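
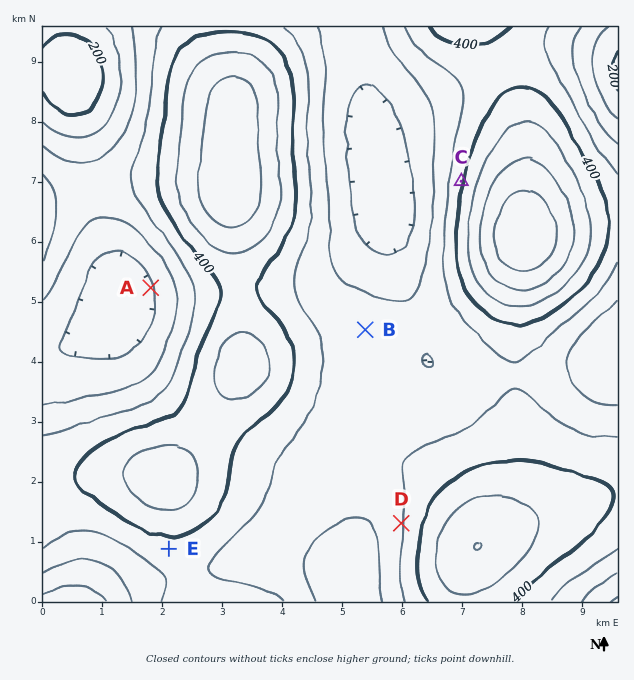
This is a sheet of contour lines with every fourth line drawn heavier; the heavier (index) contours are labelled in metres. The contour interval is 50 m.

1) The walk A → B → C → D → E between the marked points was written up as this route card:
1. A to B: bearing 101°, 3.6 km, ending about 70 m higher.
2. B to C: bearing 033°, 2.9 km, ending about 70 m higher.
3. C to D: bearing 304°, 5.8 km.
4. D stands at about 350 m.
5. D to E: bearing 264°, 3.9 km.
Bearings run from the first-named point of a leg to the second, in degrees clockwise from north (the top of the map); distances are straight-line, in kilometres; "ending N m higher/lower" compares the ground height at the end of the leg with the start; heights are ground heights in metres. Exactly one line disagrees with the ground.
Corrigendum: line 3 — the bearing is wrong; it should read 190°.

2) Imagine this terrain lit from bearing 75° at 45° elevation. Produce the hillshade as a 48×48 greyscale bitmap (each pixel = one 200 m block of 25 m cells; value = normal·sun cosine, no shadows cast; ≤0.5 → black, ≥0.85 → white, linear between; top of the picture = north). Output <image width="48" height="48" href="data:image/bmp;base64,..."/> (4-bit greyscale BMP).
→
<image width="48" height="48" href="data:image/bmp;base64,Qk32BAAAAAAAAHYAAAAoAAAAMAAAADAAAAABAAQAAAAAAIAEAAATCwAAEwsAABAAAAAAAAAAAAAAABEREQAiIiIAMzMzAERERABVVVUAZmZmAHd3dwCIiIgAmZmZAKqqqgC7u7sAzMzMAN3d3QDu7u4A////AJmHZVVmeJmaqru8y6mGVERWeJqqqru7qpmHZmZniJmqqqu7u6mGVERWeJqqqqqqqpmIdmZ3iZqqqqqruql2VDRFeJqqqqqqqpmYdmZ3iZqqqqqqqqmGVDRFeJqruqqqqqmYdmZniZqqqpqqqpmGVERFeJqruqqqqqmYdmZniZqqqpmaqpmHZURFeJqruqqqqqmYdmZniaqqqqmZqZmHZVVWeJqruqqqqqmIdmZniaq7qqmZmZmHdlVWeJqqqqqqqpmIdmZ3iau7uqqZmZmId2ZneJmqqqqqqpmHdmZ4mru7u6qZmZmIh3d3iJmqqqqqqpmHd3eImrvLu6qZmZmYiId4iJmaqqqqqZiId3eJqru7u6qZmZmZiIiIiJmZqqqqmZiIiIiJmru7uqqpmZmZmZmIiJmZqqqqqZmIiIiJmqqqqqqpmZmZmZmZiImZmqqqqZmIiIiImZmaqqqqqZmZmZmZiIiZqqqqqpmZmYiIiIiJmqqqqpmZmZmZiIiZqqu6qpmZmZiHd3d4mqu7uqmZmZmZiIiJqru6qpmZmZiHZmZ3mru7u6qZmpmZiIiJqru7qpmZmZh2VVVnmrvMu6qpmpmYiIiJq7u7qpmZmZh2VEVnmrzMy6qqqpmYh3iJqru7qpmZmZh2VERnmrzMy6qqqpmYd3eJqru7qpmaqZh2RERnmrzMy6qqqZmIdmd4mru6qqqqqZh2REVnmrzMu6qqqZmHZmZ4mqu6qqqqqph2VEVomrzMu6qqqZh2ZVVniau7qqqqqph1REVomrzLuqqqqZh2VEVniau7u7u7qphlREVomru7uqqqqYdlQzRXiau7u7u7qpdlREVomru7u6qqqYdUMzNWiavMzMy7qYdkQ0Vnmru7u7uqqYZTIiNWirzMzMy7qYZUMzRnmru7u7u6qXZCESNXmszd3cy7qXZUMzRnmrvMzMu6qHUyERNXm83d3cy6qHZDMzRnmrzMzMy6mGUyESNXm83d3cy6mHZDMzRnmrzd3cy6mGQxESNYq93u3cu6mHZEM0Vom83d3dy6mGQyESRorN3u3cuqmHZUREV4q83u7dy6l2QyIjRorN3t3buqmHZURFZ4q93u7dy6l2QyIjVoq93d3bupmHZVRFZ5rN7u7dy6h2VDM0Voq83d3bupiHZVRFZ5rN7u7dy5h2VENEV4q83d3cuph2ZVRFZ5rN7u7cuph2VURFV4q83e3cuph2VURFZ5rN7u7cuph2ZVVVZ4q83u7cupdlVERFZ4q93u7cuph2ZVVVZ4q83u7suodlRDRFZ4q93u7cuph2ZmZmZ4q83u7suoZUMzNFZ5q93u7cuod2ZmZmd4q83u7suXZDMzNFZ5q93u7cuYd2ZmZneJq83u7rqXVDMzRVeJq83u3cqYdmZmd3iJq83u7bqHVDM0RWeJq83u3cqYdmZmd4iZq83d3amGVDNEVniJq83d3LqXZVVmeImaq8zd3KmGVERFZ4iZq8zd3LqHZVVWeImqu7zMy5mHZVVWeImaq7zMy7mGVURWeJmqu7vMuw=="/>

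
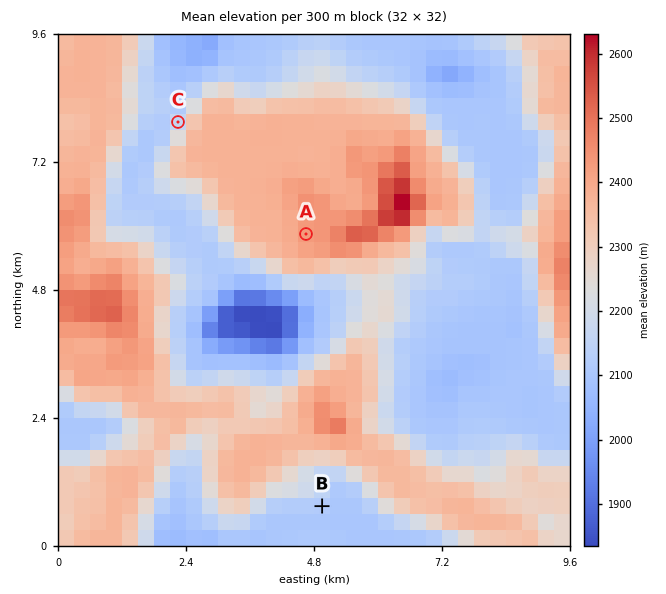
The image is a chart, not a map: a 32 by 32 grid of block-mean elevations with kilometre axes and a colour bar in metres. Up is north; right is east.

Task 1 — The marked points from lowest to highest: B C A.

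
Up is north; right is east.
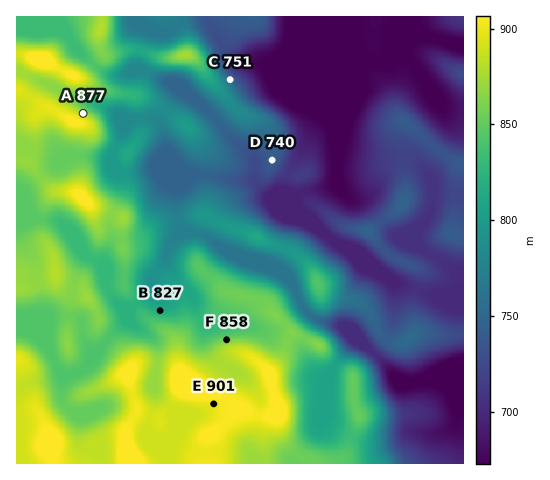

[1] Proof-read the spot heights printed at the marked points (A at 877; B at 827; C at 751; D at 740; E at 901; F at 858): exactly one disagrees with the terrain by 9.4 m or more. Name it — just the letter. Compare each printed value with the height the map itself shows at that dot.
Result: B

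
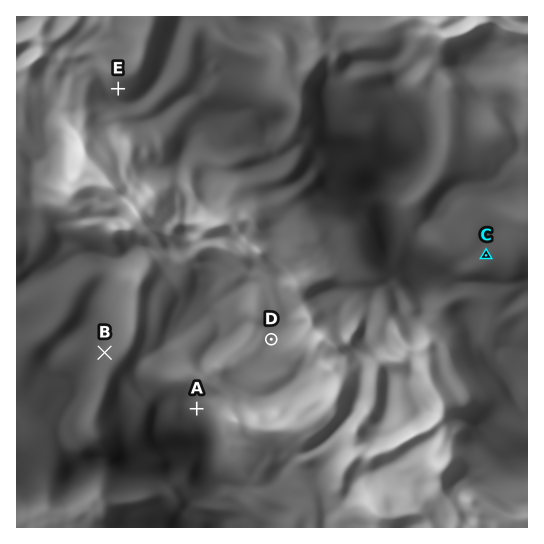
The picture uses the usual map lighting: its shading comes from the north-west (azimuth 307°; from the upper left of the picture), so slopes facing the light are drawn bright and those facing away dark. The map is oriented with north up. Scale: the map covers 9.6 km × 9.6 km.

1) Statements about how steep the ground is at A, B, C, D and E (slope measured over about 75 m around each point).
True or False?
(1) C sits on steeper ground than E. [False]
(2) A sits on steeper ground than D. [True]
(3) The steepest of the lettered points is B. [False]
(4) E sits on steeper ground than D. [True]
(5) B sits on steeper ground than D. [True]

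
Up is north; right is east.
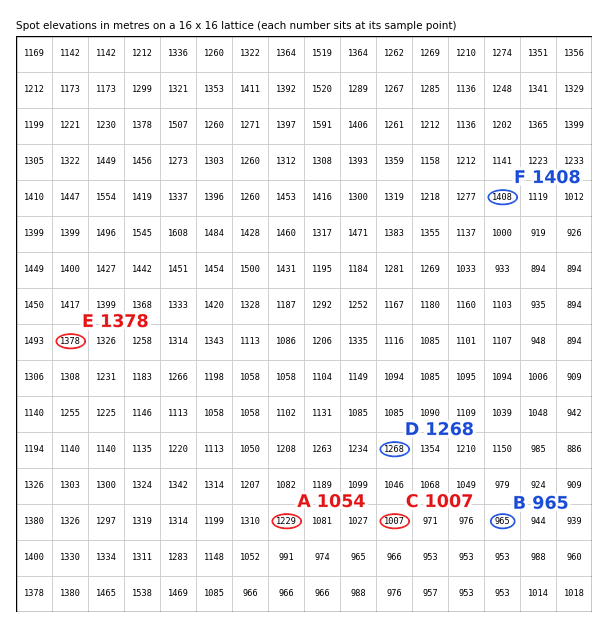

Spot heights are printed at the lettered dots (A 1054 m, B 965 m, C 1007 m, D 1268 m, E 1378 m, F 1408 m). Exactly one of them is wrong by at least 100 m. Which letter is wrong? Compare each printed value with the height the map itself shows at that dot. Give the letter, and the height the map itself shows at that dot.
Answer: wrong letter A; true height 1229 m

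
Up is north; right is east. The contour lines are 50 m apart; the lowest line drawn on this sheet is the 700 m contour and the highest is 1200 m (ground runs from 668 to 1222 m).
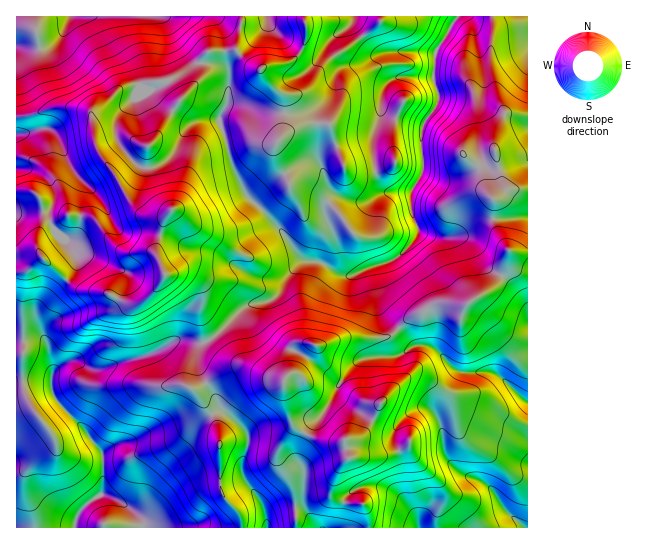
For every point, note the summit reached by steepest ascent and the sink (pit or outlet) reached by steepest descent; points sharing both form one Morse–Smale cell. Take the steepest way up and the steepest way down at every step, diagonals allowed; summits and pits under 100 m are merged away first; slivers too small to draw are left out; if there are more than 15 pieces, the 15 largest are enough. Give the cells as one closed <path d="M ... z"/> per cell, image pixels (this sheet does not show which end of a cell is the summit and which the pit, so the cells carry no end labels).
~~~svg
<path d="M527 16l-222 0 2 19-3 11-5 9-10 8-22 2-8 4-13-8-11-12-25 2-7 6-2 18-2 6-23 24-19 32-10 12 0 37 4 11 10 10 11 3-9 13-7 26 1 9 8 17 17 0 13 8 5 6 3 8-3 18 5 20 4 5 14-11 24-24 22-4 6-4 17-26 11-10 19 2 21 13 8 0 16-8 28-9 18-17 6-11 12 5 20 1 34-17 43-3z"/><path d="M513 251l-5 0-3 16-6 14-10 10-22 13-32 0-25 13-23 20-42 0-23 8-9 0-14 24-14 9-1 19 9 29 26 14 12 3 14-2 4 17-10 11-8 24 6 7 14 4 12 0 4 6 3 18 158-1 0-273z"/><path d="M71 215l-21 8-9 6-4 9 2 15-2-2-21 2 0 274 126 1 1-5-3-5-9-9-16-10-14-5 2-40-19-25-29-31-4-15 1-9 5-6 12-7 9 0 11 7 12 1 49-14 27-15 10 0 7 3 13-2-7-26 3-18-6-12-7-6-8-4-17 0-8-18-4-5-28 0-14-11-18-24z"/><path d="M303 16l-286 0-1 235 22 1-1-14 4-9 9-6 21-8 22 2 18 24 14 11 9 1 16-2 5 4 8-32 4-8-9 2-11-1-6-3-9-8-17-31-19-27-4-33 27-25 10-4 12 0 9-4 16-1 15 20 18-19 2-6 0-16 9-8 25-2 11 12 13 8 8-4 22-2 10-8 6-13 2-15z"/><path d="M187 340l-10 0-27 15-49 14-12-1-11-7-9 0-12 7-5 6 0 17 7 12 25 26 19 25-2 40 14 5 16 10 9 9 3 10 98 0 0-9-2-6-14-14-5-12 0-49-5-19-11-17-11-12 42-22 21 2-33-13-10-8-4-8-15 2z"/><path d="M527 217l-42 3-34 17-20-1-12-5-6 11-18 17-28 9-16 8-8 0-21-13-19-2-11 10-17 26-6 4-22 4-24 24-15 12 15 16 27 10 15 8 20 5 5-7 9-4 14-24 9 0 23-8 42 0 23-20 25-13 14-1 16 2 24-14 14-17 6-23 10 2 9 0z"/><path d="M247 368l-16 1-38 21 19 24 7 17 2 62 18 20 3 15 53 0 0-37-18-34 0-6 6-10 9-12 0-7-8-25 0-16z"/><path d="M166 80l-41 7-33 27 3 28 5 13 15 19 17 31 11 10 15 2 7-1 7-6-11-3-13-16-1-42 10-12 23-36z"/><path d="M293 424l-1 5-15 22 0 6 18 34 1 36 73 1-1-13-5-11-12 0-14-4-6-7 8-24 10-11-4-17-14 2-12-3-20-9z"/>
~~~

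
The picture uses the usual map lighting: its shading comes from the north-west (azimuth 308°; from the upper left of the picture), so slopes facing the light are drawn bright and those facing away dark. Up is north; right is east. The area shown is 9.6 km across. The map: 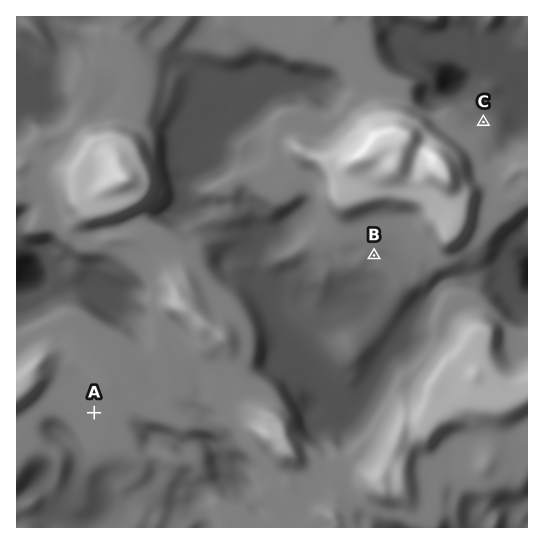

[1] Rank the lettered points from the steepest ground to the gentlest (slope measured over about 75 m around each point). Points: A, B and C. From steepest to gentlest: C B A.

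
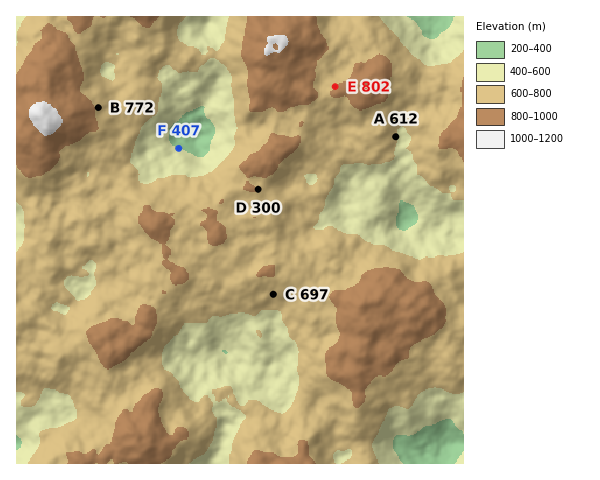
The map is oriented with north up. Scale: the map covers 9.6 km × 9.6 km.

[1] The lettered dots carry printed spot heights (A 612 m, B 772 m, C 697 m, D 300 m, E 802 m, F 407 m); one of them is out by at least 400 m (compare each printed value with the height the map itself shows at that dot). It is D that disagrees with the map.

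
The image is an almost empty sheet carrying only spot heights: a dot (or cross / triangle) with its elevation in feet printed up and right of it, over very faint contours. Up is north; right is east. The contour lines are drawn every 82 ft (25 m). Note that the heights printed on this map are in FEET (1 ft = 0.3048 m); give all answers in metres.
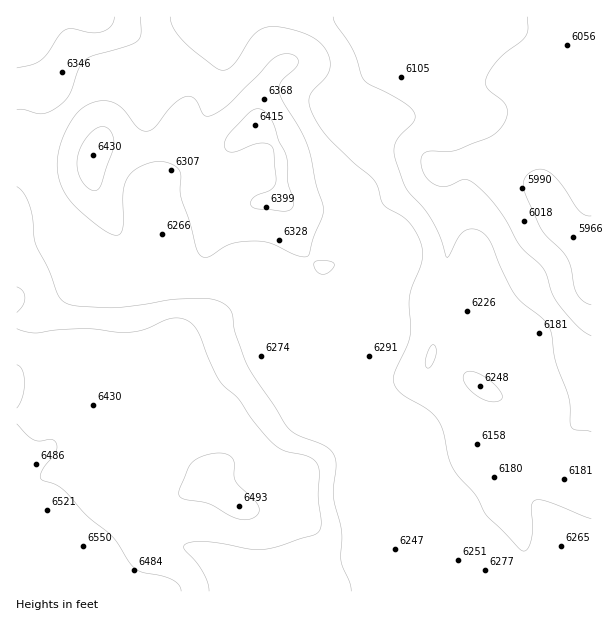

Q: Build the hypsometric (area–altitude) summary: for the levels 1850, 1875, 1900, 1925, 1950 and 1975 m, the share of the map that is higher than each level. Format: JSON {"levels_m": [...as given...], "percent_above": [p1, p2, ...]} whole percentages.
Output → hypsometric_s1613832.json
{"levels_m": [1850, 1875, 1900, 1925, 1950, 1975], "percent_above": [92, 83, 69, 37, 21, 5]}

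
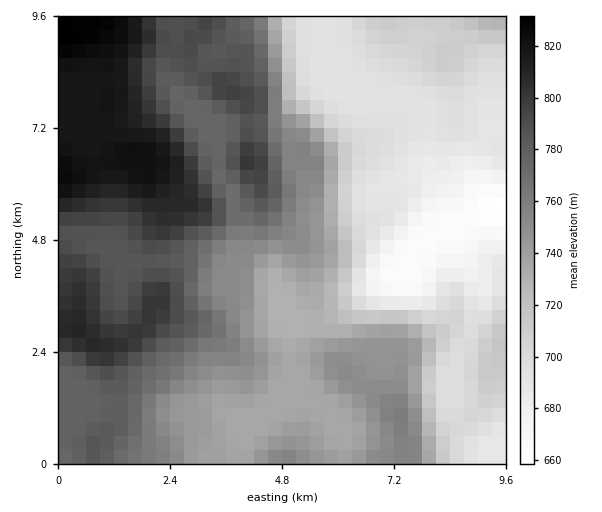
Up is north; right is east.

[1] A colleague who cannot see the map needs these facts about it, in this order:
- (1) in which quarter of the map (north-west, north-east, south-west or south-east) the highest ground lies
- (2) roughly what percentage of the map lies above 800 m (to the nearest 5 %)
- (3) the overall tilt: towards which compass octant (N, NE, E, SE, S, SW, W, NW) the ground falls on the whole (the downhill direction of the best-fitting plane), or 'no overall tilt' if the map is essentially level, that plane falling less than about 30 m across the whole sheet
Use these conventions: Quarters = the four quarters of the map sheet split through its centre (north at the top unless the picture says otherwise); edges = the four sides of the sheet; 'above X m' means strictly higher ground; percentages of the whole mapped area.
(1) The highest point lies in the north-west quarter of the map.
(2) About 15 % of the map lies above 800 m.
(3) On the whole the ground falls towards the east.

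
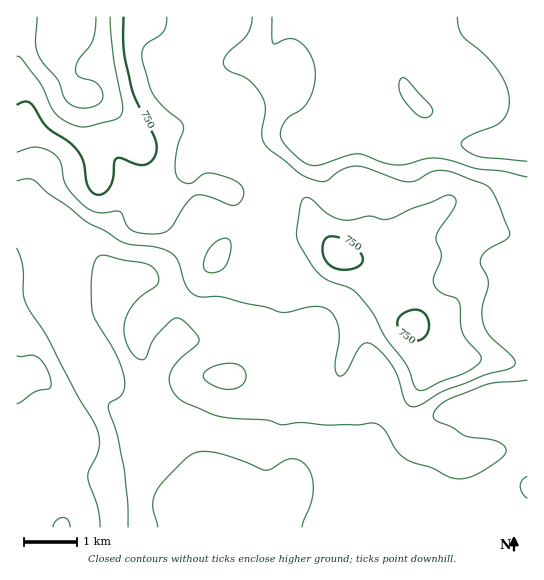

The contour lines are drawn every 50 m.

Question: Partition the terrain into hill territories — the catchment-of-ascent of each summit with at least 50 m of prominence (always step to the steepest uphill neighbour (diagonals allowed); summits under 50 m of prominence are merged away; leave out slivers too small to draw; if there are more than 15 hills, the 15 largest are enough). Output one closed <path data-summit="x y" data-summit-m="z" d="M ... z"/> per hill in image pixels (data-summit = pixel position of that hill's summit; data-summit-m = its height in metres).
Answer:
<path data-summit="63 17" data-summit-m="892" d="M366 16l-350 1 0 182 15 4 17 16 7 11 0 20-4 11 1 16 12 18 20 19-9 21 0 8 5 16 13 27 22 22 60 27 13 2-37 42-7 11-1 23 3 15 382-1-1-132-36 2-18 8-22 4-22 11-32 3-8 2-8 6-4 8 2 19 28 22 28 12-10-1-18-7-94-40-11-1-27 4-7-6 9-18 4-14 12-19 3-11-3-6-6-6-26-22-24-11 17 1 5-3 10-11 11-24 9-14-8-18-9-15 3-16-2-41-22-34-15-10 7 0 34-13 16 0 13 5 5-2 17-29z"/><path data-summit="338 255" data-summit-m="769" d="M375 16l-8 0-2 2-37 92-8 16-11 15-16-5-16 0-26 11-14 3 14 9 22 34 2 41-3 16 9 15 8 18-9 14-13 28-13 10-13 0 20 10 26 22 6 6 3 6-3 11-6 8-10 25-9 15 3 6 4 3 27-4 11 1 94 40 18 7 10 1-28-12-26-20-4-10 0-11 8-11 12-5 32-3 22-11 22-4 24-9 31-2 0-252-38 5-29-4-47 0-26-29-9-17z"/><path data-summit="17 381" data-summit-m="721" d="M26 200l-10 1 0 326 129 1 0-9-2-6 1-23 7-11 37-42-13-2-56-24-9-7-17-18-9-17-9-26 1-13 8-16-20-19-13-22 0-12 4-11 0-20-7-11-17-16z"/>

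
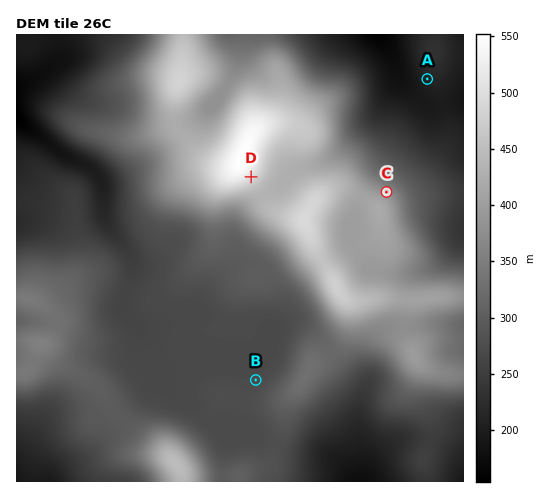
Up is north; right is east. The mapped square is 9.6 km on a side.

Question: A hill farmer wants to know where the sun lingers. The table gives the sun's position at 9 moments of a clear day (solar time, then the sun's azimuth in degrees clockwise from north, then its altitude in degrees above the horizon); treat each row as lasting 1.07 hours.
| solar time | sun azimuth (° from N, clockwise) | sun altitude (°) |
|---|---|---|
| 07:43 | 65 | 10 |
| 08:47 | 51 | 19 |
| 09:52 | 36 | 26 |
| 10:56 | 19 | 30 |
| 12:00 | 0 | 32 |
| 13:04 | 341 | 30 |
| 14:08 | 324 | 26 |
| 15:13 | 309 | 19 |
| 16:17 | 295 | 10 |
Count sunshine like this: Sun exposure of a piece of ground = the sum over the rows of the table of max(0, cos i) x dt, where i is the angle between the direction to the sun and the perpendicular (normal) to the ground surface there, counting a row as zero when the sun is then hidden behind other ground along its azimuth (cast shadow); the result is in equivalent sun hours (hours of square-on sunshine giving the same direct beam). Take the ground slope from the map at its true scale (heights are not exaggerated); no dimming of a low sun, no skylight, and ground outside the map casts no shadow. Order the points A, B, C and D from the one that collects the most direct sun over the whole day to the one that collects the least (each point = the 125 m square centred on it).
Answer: C > B > A > D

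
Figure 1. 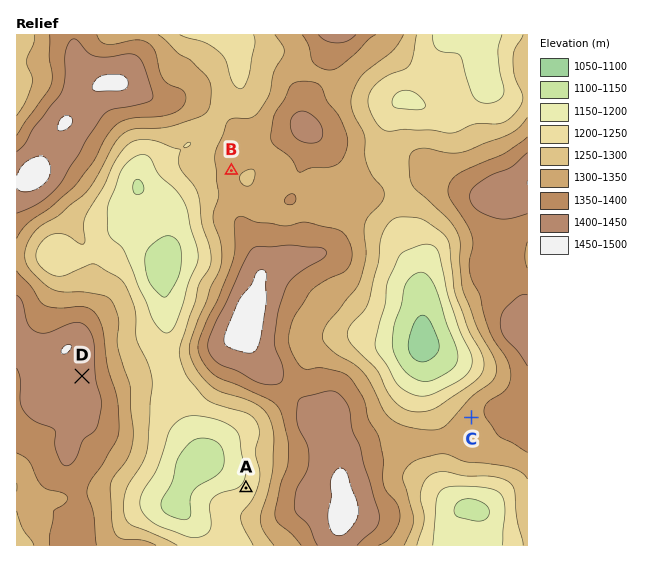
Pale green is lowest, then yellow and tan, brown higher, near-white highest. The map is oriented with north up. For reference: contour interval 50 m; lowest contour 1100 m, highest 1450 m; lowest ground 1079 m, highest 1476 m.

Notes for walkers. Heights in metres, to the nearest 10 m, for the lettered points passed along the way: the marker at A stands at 1220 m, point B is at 1310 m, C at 1330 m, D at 1420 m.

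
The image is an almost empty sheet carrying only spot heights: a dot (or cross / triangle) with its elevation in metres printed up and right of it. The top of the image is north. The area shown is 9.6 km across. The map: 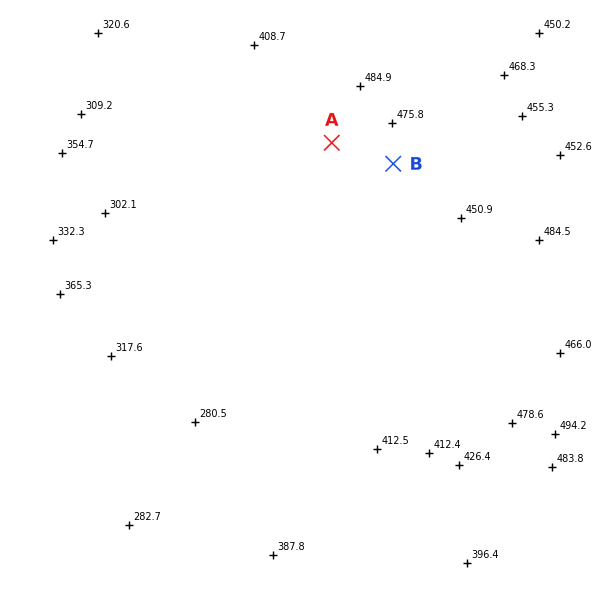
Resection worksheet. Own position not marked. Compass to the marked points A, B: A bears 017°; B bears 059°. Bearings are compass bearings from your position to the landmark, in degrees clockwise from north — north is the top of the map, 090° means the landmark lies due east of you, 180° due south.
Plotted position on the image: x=310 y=214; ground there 390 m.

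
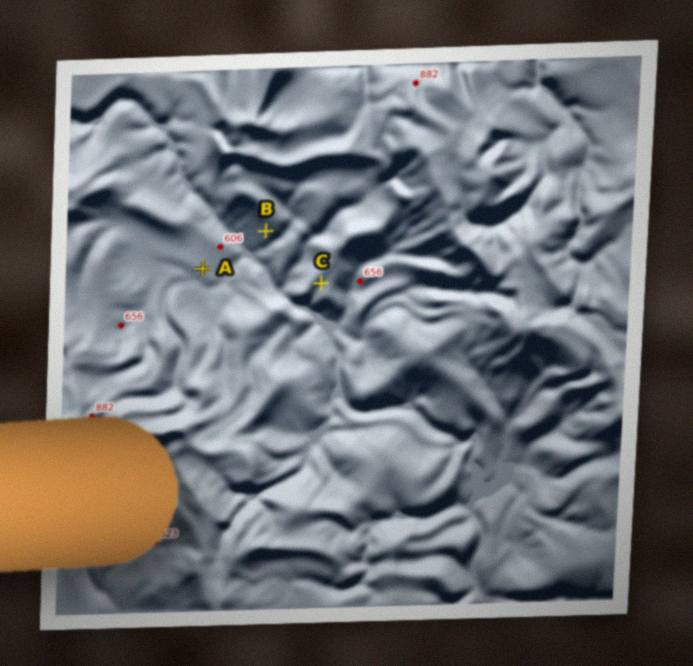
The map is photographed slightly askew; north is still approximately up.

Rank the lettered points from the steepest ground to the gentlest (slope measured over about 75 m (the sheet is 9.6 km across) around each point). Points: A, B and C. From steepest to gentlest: B C A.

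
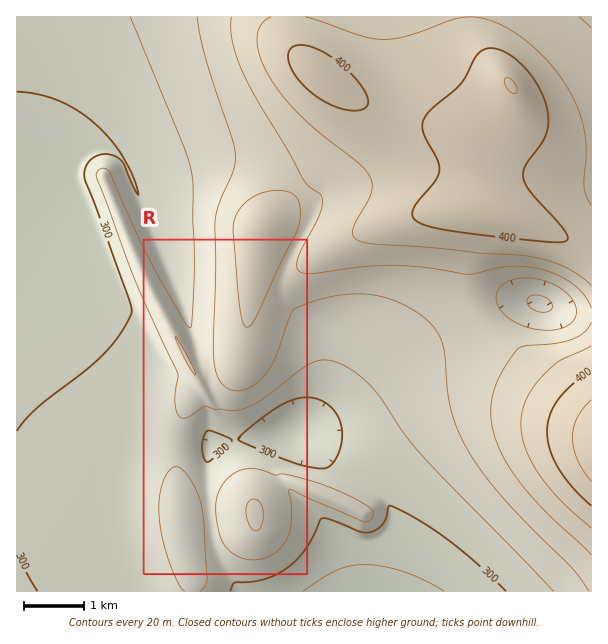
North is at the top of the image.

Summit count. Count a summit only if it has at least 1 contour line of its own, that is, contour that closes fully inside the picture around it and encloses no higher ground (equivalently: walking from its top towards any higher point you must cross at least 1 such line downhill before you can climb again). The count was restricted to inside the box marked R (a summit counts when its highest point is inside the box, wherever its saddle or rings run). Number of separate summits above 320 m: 1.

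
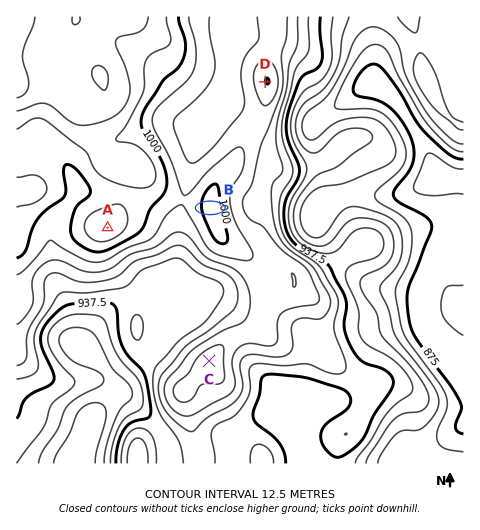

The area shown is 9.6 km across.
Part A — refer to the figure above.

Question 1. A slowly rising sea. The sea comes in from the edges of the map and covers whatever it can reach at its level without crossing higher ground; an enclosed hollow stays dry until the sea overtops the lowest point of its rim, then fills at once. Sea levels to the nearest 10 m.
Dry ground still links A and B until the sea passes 990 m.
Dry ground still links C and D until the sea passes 980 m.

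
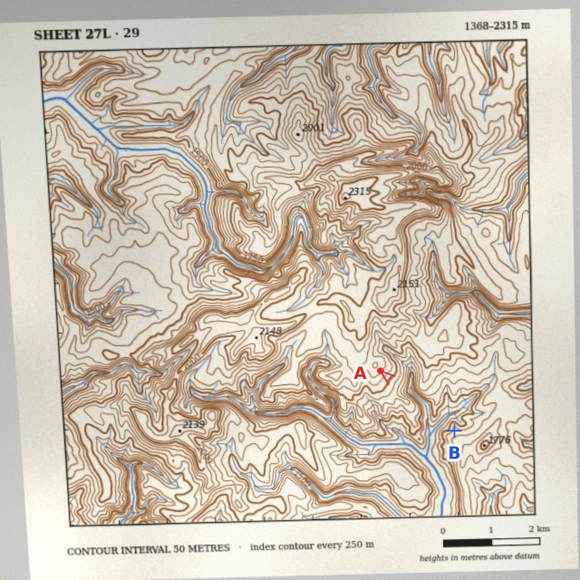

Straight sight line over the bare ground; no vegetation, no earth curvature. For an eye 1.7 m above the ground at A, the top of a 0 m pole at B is in view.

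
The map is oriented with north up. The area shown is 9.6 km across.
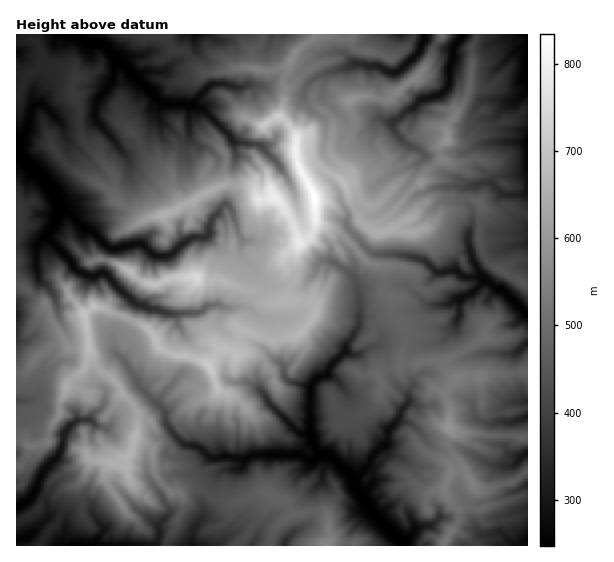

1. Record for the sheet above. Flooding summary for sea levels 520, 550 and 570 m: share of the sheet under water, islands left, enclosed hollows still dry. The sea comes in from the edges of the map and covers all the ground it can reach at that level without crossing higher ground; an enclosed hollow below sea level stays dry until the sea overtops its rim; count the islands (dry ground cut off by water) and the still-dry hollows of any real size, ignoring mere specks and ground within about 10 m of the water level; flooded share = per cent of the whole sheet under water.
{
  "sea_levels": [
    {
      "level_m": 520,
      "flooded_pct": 72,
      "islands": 2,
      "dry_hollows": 0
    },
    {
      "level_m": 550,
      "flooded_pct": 78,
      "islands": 4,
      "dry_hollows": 0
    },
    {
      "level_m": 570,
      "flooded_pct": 82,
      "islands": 1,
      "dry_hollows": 0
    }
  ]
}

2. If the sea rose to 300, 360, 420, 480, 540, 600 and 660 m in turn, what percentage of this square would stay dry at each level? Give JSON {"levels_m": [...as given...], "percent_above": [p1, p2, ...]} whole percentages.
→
{"levels_m": [300, 360, 420, 480, 540, 600, 660], "percent_above": [90, 78, 61, 39, 24, 14, 4]}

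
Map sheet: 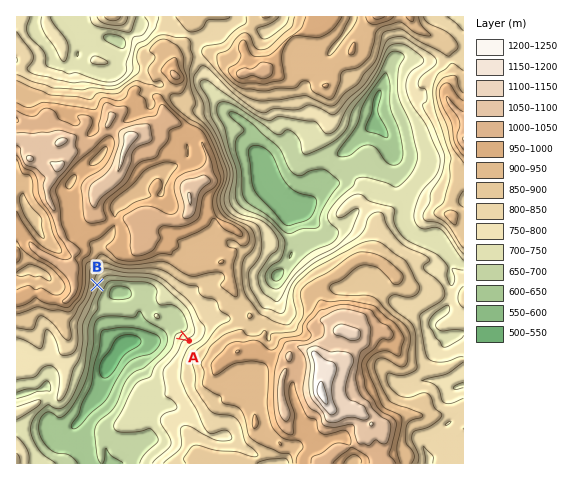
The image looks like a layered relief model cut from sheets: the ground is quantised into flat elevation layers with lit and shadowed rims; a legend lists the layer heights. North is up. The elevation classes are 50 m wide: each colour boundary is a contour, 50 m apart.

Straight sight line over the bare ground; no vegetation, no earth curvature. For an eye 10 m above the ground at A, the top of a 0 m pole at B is visible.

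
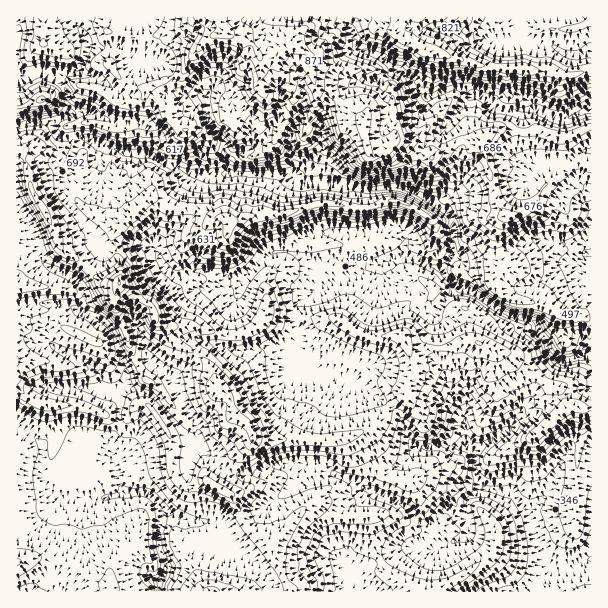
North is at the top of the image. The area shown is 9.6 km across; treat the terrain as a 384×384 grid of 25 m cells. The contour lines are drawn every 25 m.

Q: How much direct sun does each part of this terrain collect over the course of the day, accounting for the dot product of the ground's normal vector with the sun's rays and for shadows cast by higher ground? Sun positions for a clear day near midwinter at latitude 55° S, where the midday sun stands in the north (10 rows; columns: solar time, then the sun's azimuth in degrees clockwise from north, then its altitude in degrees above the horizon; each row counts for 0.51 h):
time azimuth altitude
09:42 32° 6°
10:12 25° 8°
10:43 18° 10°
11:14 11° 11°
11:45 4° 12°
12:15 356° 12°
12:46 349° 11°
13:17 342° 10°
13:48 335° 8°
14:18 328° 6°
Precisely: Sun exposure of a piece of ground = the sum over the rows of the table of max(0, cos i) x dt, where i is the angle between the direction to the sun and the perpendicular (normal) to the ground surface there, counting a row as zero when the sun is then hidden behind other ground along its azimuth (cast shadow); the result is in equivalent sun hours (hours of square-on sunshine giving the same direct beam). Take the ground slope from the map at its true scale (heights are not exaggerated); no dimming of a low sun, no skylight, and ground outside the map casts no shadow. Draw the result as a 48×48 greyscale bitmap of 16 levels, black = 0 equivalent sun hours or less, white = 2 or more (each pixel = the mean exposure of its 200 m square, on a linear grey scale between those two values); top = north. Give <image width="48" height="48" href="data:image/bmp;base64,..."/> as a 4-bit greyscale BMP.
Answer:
<image width="48" height="48" href="data:image/bmp;base64,Qk32BAAAAAAAAHYAAAAoAAAAMAAAADAAAAABAAQAAAAAAIAEAAATCwAAEwsAABAAAAAAAAAAAAAAABEREQAiIiIAMzMzAERERABVVVUAZmZmAHd3dwCIiIgAmZmZAKqqqgC7u7sAzMzMAN3d3QDu7u4A////ACNVVWZnl3mby5mGaHZndlV5qDABI0Z4iSNWVnd2YWmby6l1aKl2ZmirvLYQE1Z3iGVWeHd2RjR4h3dEZ4dmZniYeJqDNWZVVrqId3h2aDZ3Z2Q2ZURFVWdmZ5mnVmZTI4h3d3d3dldmZlN3VEMiIzNFZVmHd3ZTI2d3d3d3dIl2UyapdDERERElZ4dWmHZVVWd3d4iHdmQiECeJl0RWd2dxFmVbuXVmZWZ3iImrtxERABJGiYZni8cSICX9p0V2ZWZlVERTMSJBOaZEZ6lnhBE0M1VmMiI1ZWZmZmZlVDZ42od2ZmaVETZ2ZDQwABEkVWZmZmdWZlZqlRACM0MRI1aqh2UxAAASRWZmZmVWZWZnVDAAAAACIzVpq8p5QAAANHZVVVVVVEZlIjMzM0VEMzVAAjIGyTAAAVMRIhEzMmdEMBaqmaq6hkMREjIgF+kQABAAAANCFINSNWuqmIiJmXMCRDNBAVqiAAFGZ6p3STcyFZqpmId3iIMVhREyEDR5eTqpiHZYUWVERamYiIh3d1RlMxASMiRFrDEAABIzN3VXi7mHd3d3ZXh1QxEjRDSbmDERIyARdjJHvah2ZmZVZndmZDEkNFjv/XeJgwERIREoy6hmZmZmVERWVDMjRHuRJoiEIjIBEBSachE1ZmVTEAFHiGRIvMcBEGVUVnMDABMhR3MBRlQxSrmZvLzdy2AAAGZHiDAAAnq7u7pTVVVJ28/9qIiIYQAAElRFMgAACLvLmJmHeLzsiIiHWGaVAAFJmAAAAiQQj8mId2aJdmiJmIh3Zc5QJniZhmZWYSZY7qhUITWIVEV4d3d2aUADZWiHdodzAI78yXMyABJlRERFZmZnphNGVEVnd3YwFZrthzEAAAABIjMzMzNDEGVGd2ZVWVQyeHaZZDMAAAAAAAEAAAAAABEiElZmVFM1h2UxETYgMyAAAAAAAAAAASERAAEhJFIoh1VRAAJ1JTAAAAAAAAAAAxERAAABAkFblWiXIBE3u8lncgAAAAADuBV4eUMzRCPKd4h5c3ve3d7//8mIUQJVABVlrMZFUjind3d4iImHnLllVndBAAAAABNFh4c1VEl2d3iImFEBIhAAEAAAAAAAAAEkZmiDMll3doipqCAAAAAAAAAAAAAAAAAodlZnQ0Q0V1UhAAAAAAMgAAAAFDEVliITREMhR6d3QwAAABAAEAA0AAAAN4ZEnIZzIyIRACAhEAIQAANUMCISERAjVni8VqmaVnbP1QABZlIAATimJVIAEBA2dniItFeJhDQgO3IBAAAiEWd0NlEBEBBImZiFMgEQAAAAAf7XEBV2VWUgIyIkAyNavslgAAAAAAAAAK/4jaU3qFEAAARBJDZliasQAAAAAAAAACAAFCJ3eJYAABIyQkRmZUAAAAASVWhs2UEBJKqXZlVAAAJVMlWd1xAAEmv///7rnXZHhmVTNEakABSHVapUIAAWu7rJd4d0Mmd3hURXd1NIZGZ4mEimISWKqphFVmQzM0eHdGdmZ3cyR4iKzthUN3ZCERJFdmiZhg=="/>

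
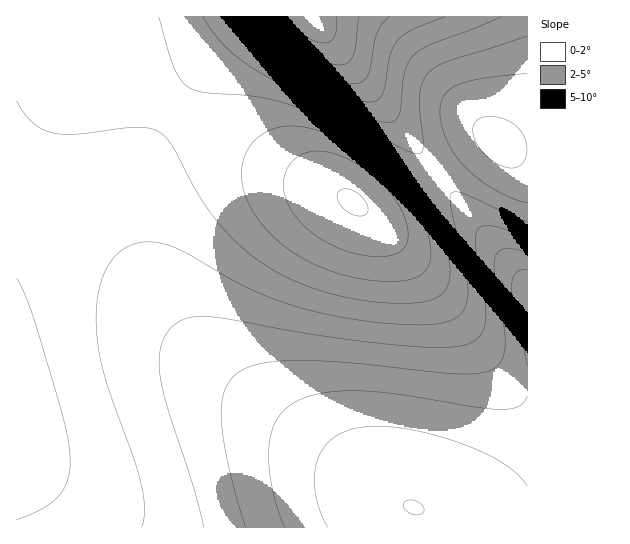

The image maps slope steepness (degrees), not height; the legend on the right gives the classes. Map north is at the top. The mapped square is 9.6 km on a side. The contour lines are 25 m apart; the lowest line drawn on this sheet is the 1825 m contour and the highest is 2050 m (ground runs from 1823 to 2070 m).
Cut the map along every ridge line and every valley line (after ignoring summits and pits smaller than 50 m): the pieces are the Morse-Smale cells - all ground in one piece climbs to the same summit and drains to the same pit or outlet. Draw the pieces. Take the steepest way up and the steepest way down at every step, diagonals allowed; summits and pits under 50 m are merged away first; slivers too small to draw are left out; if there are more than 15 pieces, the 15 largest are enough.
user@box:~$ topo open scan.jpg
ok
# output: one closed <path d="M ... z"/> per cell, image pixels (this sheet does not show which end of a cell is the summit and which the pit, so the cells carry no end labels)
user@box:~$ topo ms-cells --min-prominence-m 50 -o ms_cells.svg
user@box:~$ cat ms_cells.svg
<path d="M83 29l-35 101-32 81 0 316 511 1 1-242-48-57-43-56-43 31-15 7-13 0-21-15-22-11-40-16-37-18-71-42-54-40-25-23z"/><path d="M310 16l-293 0-1 194 19-44 48-137 14 18 38 34 40 28 47 28 61 32 62 27 21 15 13 0 15-7 37-27 5-6-104-130z"/><path d="M527 16l-216 1 49 58 72 92 6 5 21-17 24-15 10-1 20 10 15 0z"/><path d="M493 139l-18 5-26 19-12 11 90 111 1-135-21-2z"/>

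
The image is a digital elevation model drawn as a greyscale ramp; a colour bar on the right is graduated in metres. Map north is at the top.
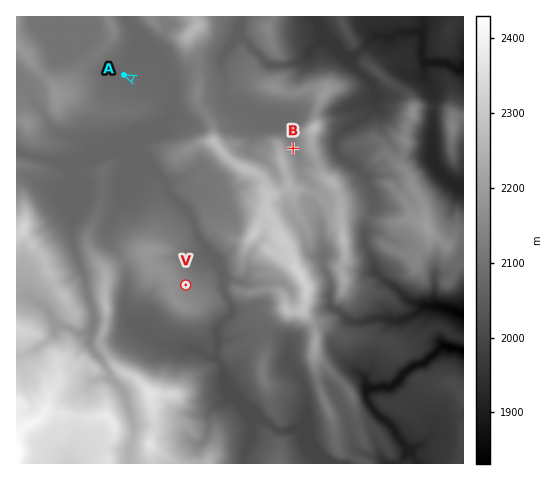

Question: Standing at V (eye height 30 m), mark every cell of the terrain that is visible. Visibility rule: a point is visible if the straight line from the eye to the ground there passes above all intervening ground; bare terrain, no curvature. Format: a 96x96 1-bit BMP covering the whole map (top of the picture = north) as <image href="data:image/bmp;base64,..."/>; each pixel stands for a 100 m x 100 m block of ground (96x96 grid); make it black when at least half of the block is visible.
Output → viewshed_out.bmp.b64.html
<image width="96" height="96" href="data:image/bmp;base64,Qk2+BAAAAAAAAD4AAAAoAAAAYAAAAGAAAAABAAEAAAAAAIAEAAATCwAAEwsAAAIAAAAAAAAA////AAAAAAAAAAAAA8AfgAAAAAAAAAAAAeAfwAAAAAAAAAAAAfgfwAAAAAAAAAAAAPAPwAgAAAAAAAAAAPgPwAgAAAAAAAAAAHgPwAgAAAAAAAAAAXwPABAAAAAAAAAAAXgOABAAAAAAAAAAAbgEABAAAAAAAAAAAAAAADAAAAAAGAAAAAAEACAAAAAD+AAAAAAHAGAAAAAD+AAAAAAOAGAAAAAB2AAAAAAcAEAAAAABwAAAAAAcAMAAAAAB4AAP/gA4AMAAAAAAcAAf/gA4AIAAAAAAcAA//gA4AYAAAAAAeAB//AB4AYAAAAAAYAH/AAB4AwAAAAAAZEPwAAB4AwAAAAAAf8/AAAB4BwAAAAAAfw8AAAB8BwAAAAAA/xwAAAD8DwAAAAAA/DgAAAD8DwAAAAAB+DAAAAD+DwAAAAAAEDAAAAD+BwAAAAAAADAAAAD+BwAAAAAAABAAAAD+AQAAAAAAABAAAAH/gAAAAAAAABgAAAH/wAAAAAAAABgAAAD/wAAAAAAAABgAAAD/wAAAAAAAABgADgD/xAAAAAAAABgAPwHDxAAAAAAAABgAP+PBxAAAAAAAABgAf+fjjAAAAAAAABgAf8f/jgAAAAAAABgAf8f//AAAAAAAABwA/+f//AAAAAAAABwH/++/+AAAAAAAABwP/8+f8AAAAAAAABgH//+f8AAAAAACADAOP/+/8AAAAAACAAAf//+/AAAAAAAGAAAP//+eAAAAAAAeAAAAf//cAAAAAAAeAAAAP//4AAAAAAD+AAAAPf/nAAAAAAB8AAAAP/ziAAAAAAA4AAAAe/DgAAAAAAA4AAAAc+TwAAAAAAA4AAAAw8jwAAAAAAAwAAAA54v4AAAAAAAwAAAAB4/8AAAAAAAgAAABDz/8AAAAAAAAAAABH//8AAAAAAAAAAADP//8AAAAAAAAAAAD//+4AAAAAAAAAAAH5/+4AAAAAAAAAAAHz//4AAAAAAAAAAAD6//4AAAAAAAAAAAP///gAAAAAAAAAAAP/n+AAAAAAAAAAAAf//4AAAAAAAAAAAA///wAAAAAAAAAAAA+H/gAAAAAAAAAAAB8B/AAAAAAAAAAAABgA+AAAAAAAAAAAADgAAAAAAAAAAAAAAHgAAAAAAAAAAAAAAPwAAAAAAAAAAAAAAfwAAAAAAAAAAAAAA/4AAAAAAAAAAAAAB/4AAAAAAAAAAAAAD/8AAAAAAAAAAAAAGAcAAAAAAAAAAAAAIAEAAAAAAAAAAAAf8AAAAAAAAAAAAAAf8AAAAAAAAAAAAAAD8AIAAAAAAAAAAAAA8AIAAAAAAAAAAAAAcAYAAAAAAAAAAAAB+A4AAAAAAAAAAAAA/B4AAAAAAAAAAAAAfx4AAAAAAAAAAAAAf/4AAAAAAAAAAAAAP/wAAAAAAAAAAAAAD/wGAAAAAAAAAAAAB/wPAAAAAAAAAAAAB/wPwAAAAAAAAAAAA/w74AAAAAAAAAAAA//B4AAAAAAAAAAAA//A4AAAAAAAAAAABD8AAAAAAAAAACAAAH8AAAAAAAAAAA="/>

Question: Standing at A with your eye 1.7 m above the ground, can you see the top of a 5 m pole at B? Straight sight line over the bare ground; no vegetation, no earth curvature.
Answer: no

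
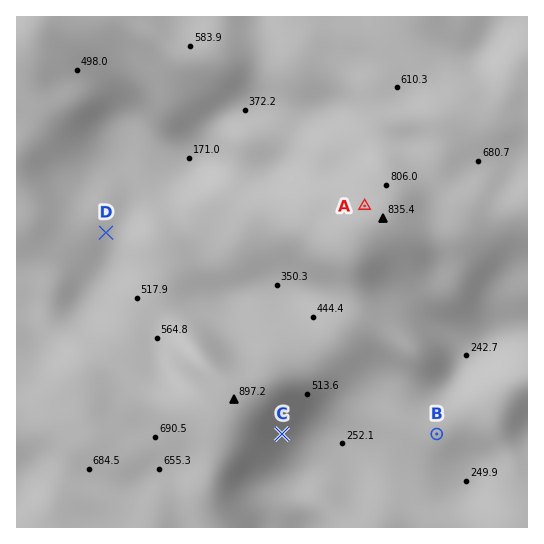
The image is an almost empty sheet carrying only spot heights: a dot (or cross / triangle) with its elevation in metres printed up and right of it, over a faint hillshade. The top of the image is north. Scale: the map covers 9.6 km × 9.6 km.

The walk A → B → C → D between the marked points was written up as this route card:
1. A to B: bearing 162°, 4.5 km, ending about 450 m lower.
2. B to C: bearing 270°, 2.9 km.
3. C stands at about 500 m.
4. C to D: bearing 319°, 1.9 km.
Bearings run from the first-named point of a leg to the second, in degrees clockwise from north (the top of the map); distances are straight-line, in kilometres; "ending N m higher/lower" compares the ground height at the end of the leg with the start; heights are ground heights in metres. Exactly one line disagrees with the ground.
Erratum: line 4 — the distance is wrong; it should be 5.0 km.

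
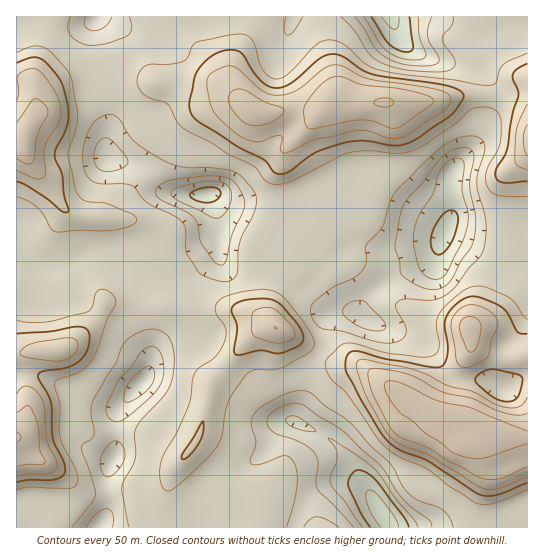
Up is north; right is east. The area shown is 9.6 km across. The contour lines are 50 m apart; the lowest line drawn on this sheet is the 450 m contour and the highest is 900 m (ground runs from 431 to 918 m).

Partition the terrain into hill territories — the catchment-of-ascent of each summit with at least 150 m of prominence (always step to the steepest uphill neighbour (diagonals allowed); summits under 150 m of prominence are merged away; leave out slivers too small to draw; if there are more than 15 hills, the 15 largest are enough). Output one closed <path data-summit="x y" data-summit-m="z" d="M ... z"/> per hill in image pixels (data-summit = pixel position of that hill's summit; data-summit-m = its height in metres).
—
<path data-summit="385 102" data-summit-m="903" d="M390 16l-292 0-5 7-2 14 0 24 2 28 14 30 0 38 38 12 22 23 14 3 28 0 3 3 7 21 0 31 4 9 8 2 26-1 6-3 7-6 7-2 17 7 11 8 11 14 1 11 2-10 12-16 12-11 8-4 38 3 21-6 28-2 6-6 3-7-6-7-63-43-15-7 10-1 12 5 24 22 38 28 4-8 0-44 29-38 16-35 1-12-8-13-14-12-30-2-34-14-11-11z"/><path data-summit="487 435" data-summit-m="918" d="M458 223l-7 0-7 14-10 7-24 1-21 6-38-3-8 4-19 19-7 12 2 8 14 17 4 3 8 0-10 2-6 6-2 22-16 26-6 27-9 28-10-1-9 9-9 19-25 22-7 27-6 7-13 9-2 7 0 7 313-1 0-298-6-4-49 2z"/><path data-summit="275 327" data-summit-m="850" d="M277 249l-7 2-9 8-16 2-19-1-5-3-2-6-2 7-18 19-2 41-5 16-6 5-21 6-10 9-8 23-23 25-7 11-2 17 0 27-7 14 0 39-9 18 115 0 3-14 13-9 6-7 7-27 25-22 9-19 9-9 10 1 9-28 6-27 16-26 2-22 4-4 7-2-7-4-13-14-4-6 0-11-5-8-17-14z"/><path data-summit="17 437" data-summit-m="903" d="M17 231l-1 296 82 1 10-18 0-39 7-14 1-40 8-15 23-25 4-14-2-16-9-25 3-36-6-10-12-7-15-16-4-1-15 0-32 13-18 0-14-12z"/><path data-summit="25 139" data-summit-m="883" d="M94 20l-13 5-26-4-24 0-15 4 0 205 11 23 10 10 8 4 14-2 32-13 15 0 4 1 13 15 15 7 51-2 24-14 6-8 0-32-4-14-6-10-28 0-14-3-22-23-38-12 0-38-11-22-4-15-1-45z"/><path data-summit="527 139" data-summit-m="867" d="M433 16l-42 1 9 21 11 11 34 14 30 2 14 12 8 13-1 12-16 35-29 38-2 48 9 0 15 4 49-2 5 3 1-203-15-1-27 9-15 0z"/>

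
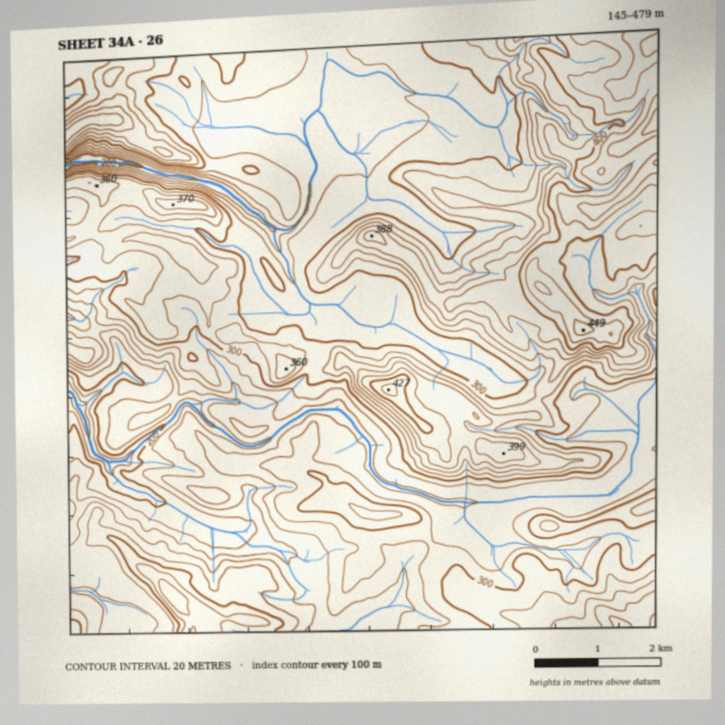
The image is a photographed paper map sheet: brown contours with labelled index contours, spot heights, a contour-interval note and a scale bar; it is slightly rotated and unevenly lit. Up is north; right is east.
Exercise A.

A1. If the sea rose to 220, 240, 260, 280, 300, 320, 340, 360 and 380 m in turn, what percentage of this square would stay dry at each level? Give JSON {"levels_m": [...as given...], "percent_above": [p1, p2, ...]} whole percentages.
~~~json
{"levels_m": [220, 240, 260, 280, 300, 320, 340, 360, 380], "percent_above": [95, 92, 85, 66, 44, 30, 21, 16, 11]}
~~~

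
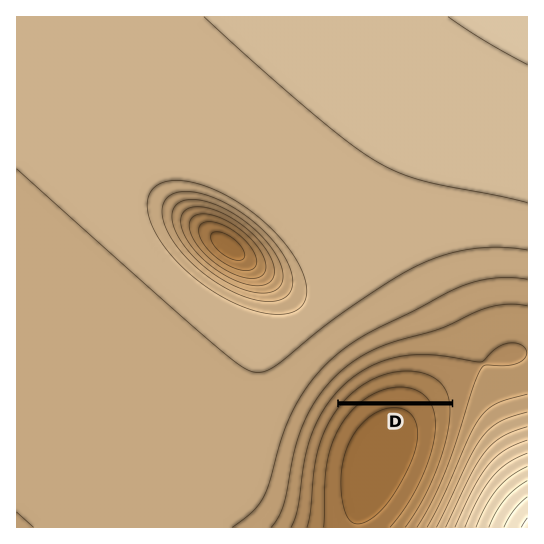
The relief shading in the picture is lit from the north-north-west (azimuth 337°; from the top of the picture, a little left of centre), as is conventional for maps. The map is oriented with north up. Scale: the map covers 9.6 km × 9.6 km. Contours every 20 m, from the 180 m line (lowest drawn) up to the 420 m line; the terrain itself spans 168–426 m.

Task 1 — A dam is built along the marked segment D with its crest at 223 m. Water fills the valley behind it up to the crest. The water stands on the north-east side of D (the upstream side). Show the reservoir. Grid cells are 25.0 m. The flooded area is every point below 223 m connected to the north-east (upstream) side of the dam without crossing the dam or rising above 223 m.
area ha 92.4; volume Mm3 14.1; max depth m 37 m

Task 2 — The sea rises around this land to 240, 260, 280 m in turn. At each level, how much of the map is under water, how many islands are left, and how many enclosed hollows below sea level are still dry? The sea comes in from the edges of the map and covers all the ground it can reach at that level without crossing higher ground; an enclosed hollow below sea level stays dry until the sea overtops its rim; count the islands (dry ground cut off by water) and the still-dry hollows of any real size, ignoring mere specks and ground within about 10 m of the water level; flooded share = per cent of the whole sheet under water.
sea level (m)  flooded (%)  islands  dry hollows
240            9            0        1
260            13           0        1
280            17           0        1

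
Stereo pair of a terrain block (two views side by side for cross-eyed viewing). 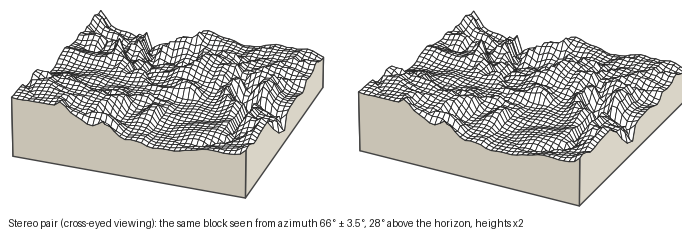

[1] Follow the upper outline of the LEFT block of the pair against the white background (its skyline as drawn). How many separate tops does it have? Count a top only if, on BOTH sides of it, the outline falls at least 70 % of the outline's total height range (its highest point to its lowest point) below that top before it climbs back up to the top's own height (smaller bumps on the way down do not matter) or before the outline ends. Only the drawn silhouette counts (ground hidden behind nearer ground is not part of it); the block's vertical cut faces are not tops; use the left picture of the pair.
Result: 0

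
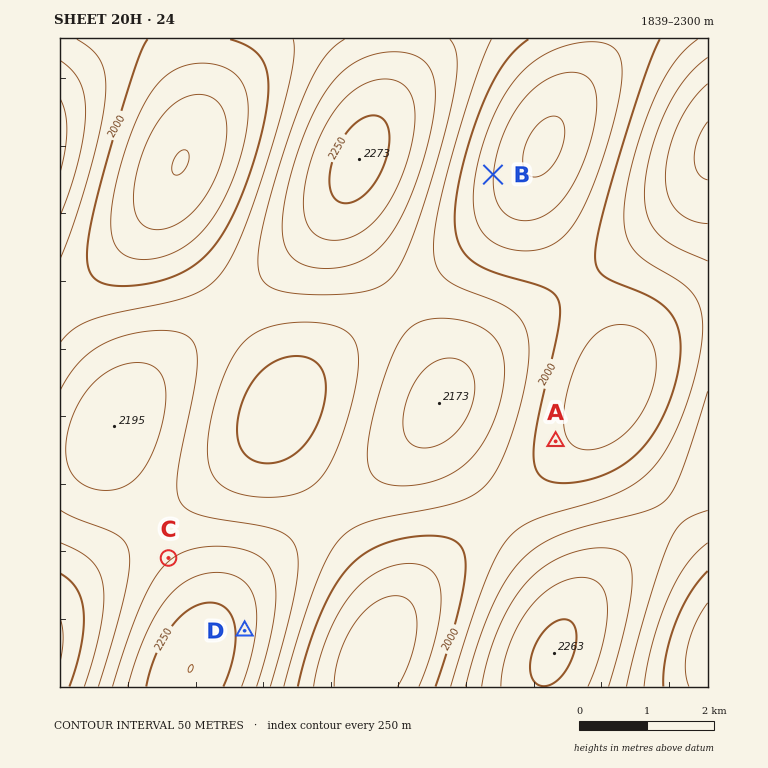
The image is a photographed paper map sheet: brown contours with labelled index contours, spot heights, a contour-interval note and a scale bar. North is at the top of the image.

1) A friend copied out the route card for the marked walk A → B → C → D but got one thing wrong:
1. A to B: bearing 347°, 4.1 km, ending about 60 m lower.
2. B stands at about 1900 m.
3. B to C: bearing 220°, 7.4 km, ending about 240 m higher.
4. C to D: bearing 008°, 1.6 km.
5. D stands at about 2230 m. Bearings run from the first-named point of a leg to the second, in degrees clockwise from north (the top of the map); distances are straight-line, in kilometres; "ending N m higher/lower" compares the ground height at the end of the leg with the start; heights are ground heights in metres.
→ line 4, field bearing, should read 134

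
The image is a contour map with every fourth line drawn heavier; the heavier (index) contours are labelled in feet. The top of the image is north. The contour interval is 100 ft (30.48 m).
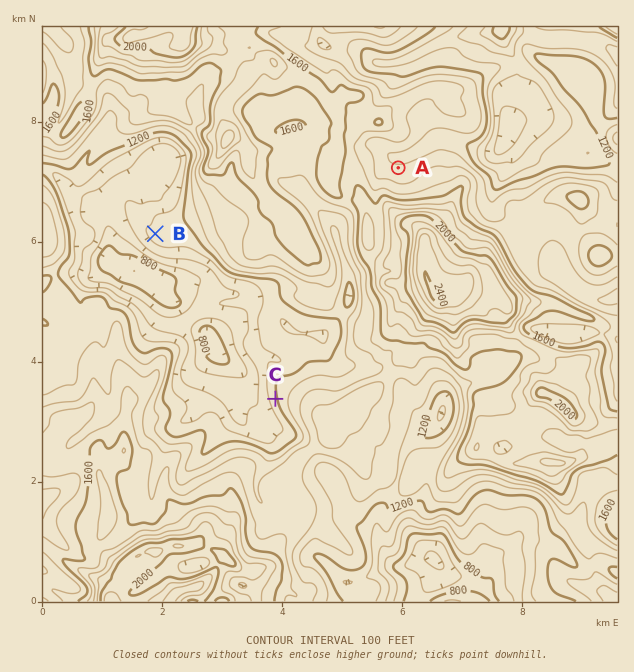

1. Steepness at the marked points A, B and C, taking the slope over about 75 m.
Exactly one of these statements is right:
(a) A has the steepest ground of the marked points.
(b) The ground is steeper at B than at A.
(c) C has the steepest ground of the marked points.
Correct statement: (c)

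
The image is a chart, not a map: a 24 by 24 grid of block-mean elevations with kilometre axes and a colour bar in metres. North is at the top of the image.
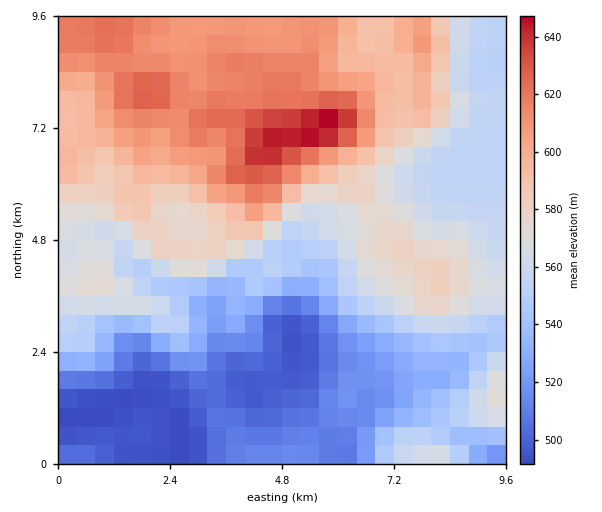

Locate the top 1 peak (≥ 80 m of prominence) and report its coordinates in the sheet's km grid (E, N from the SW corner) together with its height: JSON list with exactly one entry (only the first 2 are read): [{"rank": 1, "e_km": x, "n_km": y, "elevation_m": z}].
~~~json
[{"rank": 1, "e_km": 5.64, "n_km": 7.21, "elevation_m": 653}]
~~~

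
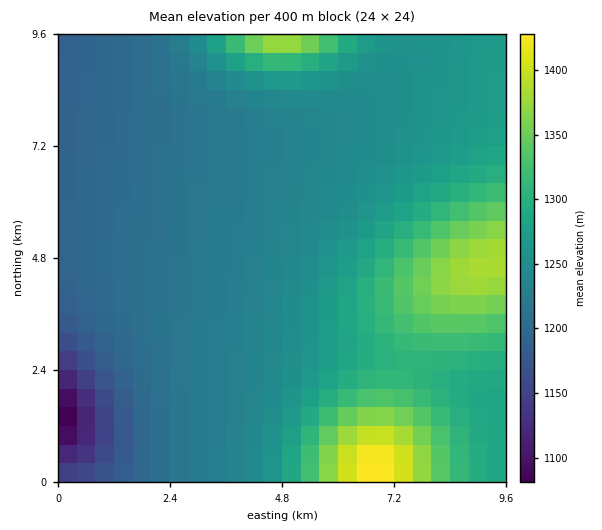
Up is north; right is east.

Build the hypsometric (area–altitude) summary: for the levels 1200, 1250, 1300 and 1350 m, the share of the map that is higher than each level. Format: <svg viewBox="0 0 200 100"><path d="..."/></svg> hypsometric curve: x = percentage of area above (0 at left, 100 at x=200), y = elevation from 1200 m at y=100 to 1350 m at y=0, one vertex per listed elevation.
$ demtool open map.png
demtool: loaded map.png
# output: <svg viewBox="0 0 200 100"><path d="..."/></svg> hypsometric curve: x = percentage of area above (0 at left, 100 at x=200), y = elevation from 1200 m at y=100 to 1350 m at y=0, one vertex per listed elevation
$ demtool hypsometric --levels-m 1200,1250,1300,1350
<svg viewBox="0 0 200 100"><path d="M173 100l-81-33-52-34-25-33"/></svg>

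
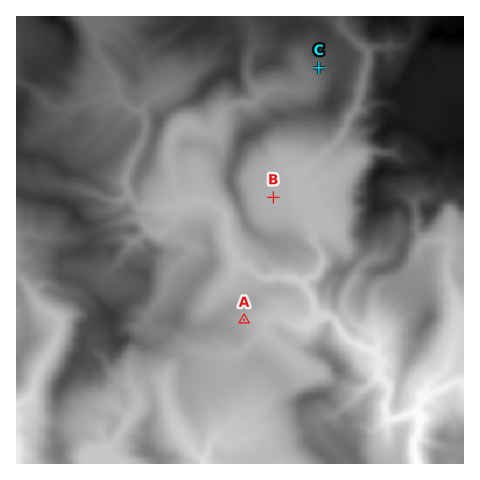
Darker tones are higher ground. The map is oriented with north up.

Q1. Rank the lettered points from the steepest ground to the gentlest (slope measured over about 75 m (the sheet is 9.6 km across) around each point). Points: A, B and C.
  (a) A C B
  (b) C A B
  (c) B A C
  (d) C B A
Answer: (b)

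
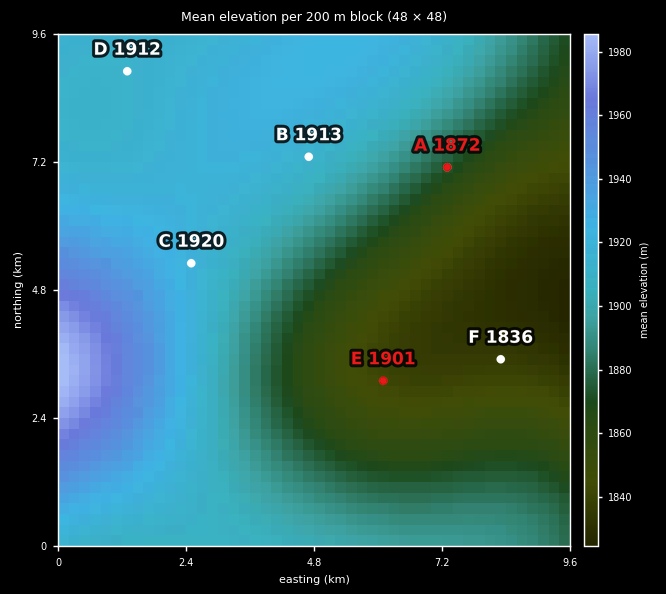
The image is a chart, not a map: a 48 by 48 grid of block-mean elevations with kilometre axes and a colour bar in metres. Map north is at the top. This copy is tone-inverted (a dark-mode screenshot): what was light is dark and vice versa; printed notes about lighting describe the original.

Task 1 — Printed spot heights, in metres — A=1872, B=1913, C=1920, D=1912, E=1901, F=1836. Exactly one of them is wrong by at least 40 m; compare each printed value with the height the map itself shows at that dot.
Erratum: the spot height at E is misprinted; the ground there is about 1841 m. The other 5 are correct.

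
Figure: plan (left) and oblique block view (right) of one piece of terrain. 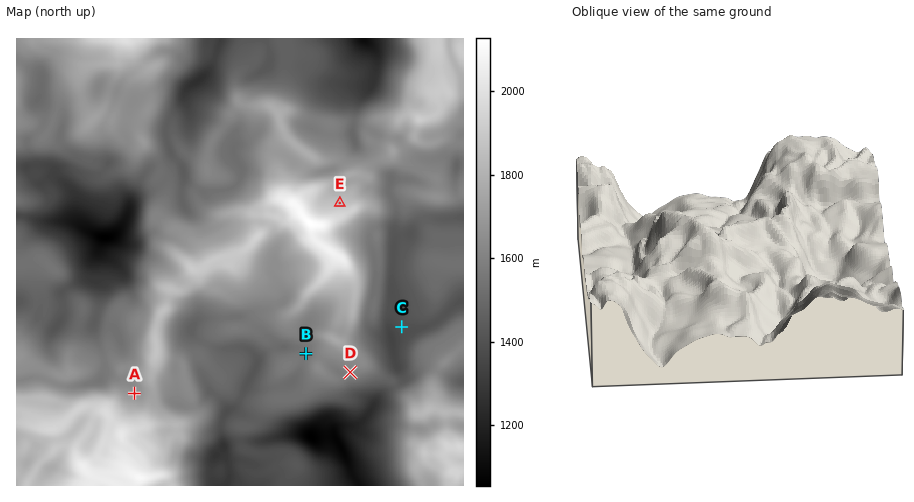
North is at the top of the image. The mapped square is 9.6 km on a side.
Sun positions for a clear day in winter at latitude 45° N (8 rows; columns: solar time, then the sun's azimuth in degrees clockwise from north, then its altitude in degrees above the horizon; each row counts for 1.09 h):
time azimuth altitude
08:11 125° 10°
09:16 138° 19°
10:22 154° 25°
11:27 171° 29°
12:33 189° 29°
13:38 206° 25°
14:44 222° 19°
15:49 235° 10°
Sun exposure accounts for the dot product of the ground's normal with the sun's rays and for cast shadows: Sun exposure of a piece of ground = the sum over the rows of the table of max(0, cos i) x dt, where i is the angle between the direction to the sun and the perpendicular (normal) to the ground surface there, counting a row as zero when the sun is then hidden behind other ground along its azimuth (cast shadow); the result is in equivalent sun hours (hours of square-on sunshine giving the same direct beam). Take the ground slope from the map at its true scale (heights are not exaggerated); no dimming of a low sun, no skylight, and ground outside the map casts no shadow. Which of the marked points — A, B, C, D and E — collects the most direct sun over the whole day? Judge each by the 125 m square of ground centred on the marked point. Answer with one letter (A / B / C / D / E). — D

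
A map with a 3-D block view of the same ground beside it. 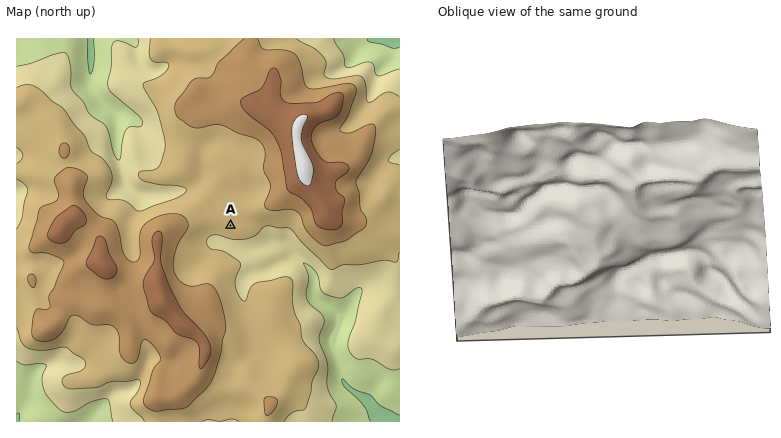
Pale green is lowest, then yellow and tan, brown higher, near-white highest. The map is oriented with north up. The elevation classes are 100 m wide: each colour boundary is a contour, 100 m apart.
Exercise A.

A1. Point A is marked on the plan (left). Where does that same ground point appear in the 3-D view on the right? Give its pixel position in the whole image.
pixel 611 233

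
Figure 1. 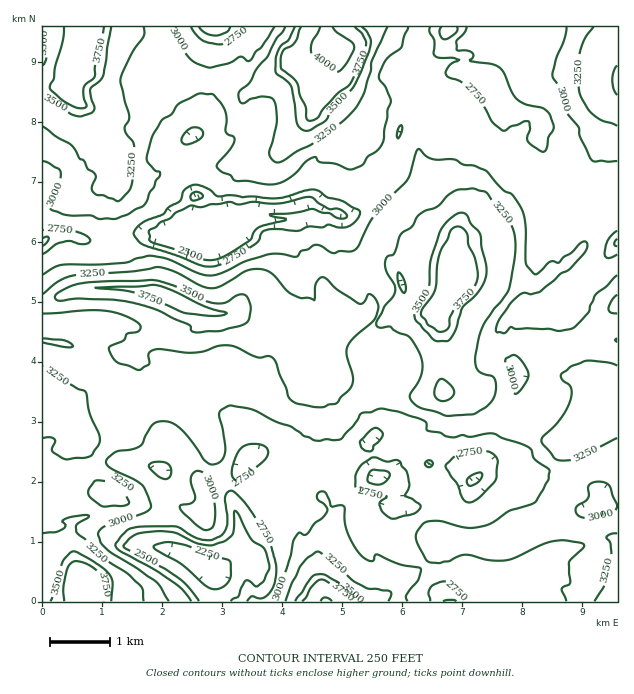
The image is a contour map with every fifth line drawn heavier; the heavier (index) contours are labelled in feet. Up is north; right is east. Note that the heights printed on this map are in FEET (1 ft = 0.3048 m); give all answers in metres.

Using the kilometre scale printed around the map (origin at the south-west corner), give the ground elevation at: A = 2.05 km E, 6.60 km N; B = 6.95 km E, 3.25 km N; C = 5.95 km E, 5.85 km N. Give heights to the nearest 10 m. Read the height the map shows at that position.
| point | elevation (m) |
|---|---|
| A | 840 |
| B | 1060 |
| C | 1020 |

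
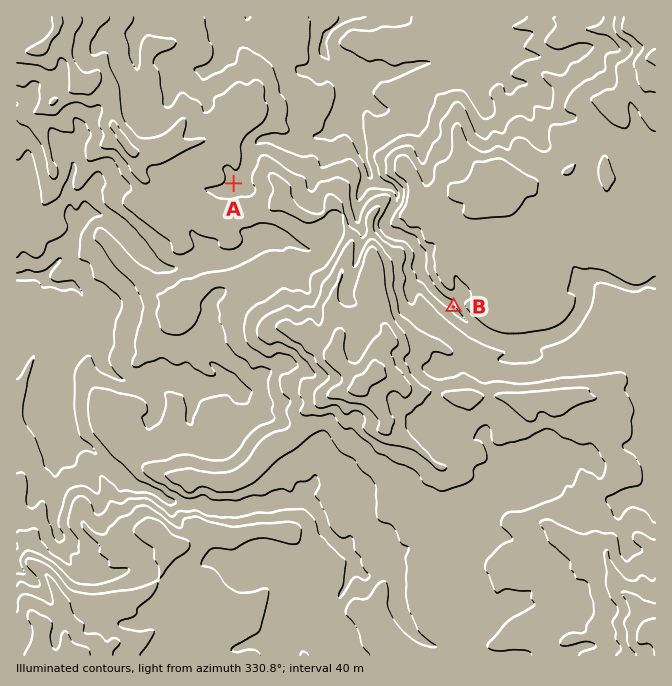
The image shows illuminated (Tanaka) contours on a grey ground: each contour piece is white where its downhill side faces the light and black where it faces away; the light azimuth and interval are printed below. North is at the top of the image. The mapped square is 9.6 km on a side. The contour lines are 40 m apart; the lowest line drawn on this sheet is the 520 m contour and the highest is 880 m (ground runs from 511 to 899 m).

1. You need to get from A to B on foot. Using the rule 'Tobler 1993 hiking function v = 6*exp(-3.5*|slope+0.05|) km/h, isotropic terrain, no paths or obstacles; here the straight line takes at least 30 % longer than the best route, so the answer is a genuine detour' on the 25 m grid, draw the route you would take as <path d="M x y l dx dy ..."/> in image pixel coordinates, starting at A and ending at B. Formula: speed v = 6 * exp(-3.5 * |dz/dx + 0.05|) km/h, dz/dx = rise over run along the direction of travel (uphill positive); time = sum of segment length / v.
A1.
<path d="M234 183l73 37 30 0 20 10 3 3 4 2 6-3 7 3 7 7 3 1 7 4 6 0 4 1 1 2 3 7 0 10 2 3 4 3 3 7 7 3 11 12 7 3 5 5 7 4"/>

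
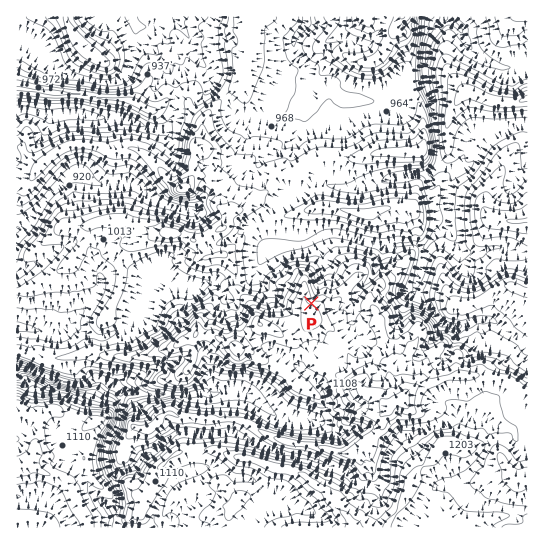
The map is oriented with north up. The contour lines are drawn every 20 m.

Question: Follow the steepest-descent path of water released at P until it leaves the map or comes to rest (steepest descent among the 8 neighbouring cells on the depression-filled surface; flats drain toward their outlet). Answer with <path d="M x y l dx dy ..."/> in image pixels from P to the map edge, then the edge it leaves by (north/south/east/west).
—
<path d="M311 303l4-4 0-2 2-2 1-12 1-1 2-11 1-1 0-15-8-9 0-5 1-2 12-5 15 0 1 1 6 0 13 6 4 0 5 2 6 0 6 3 14 0 1-1 9 0 2-2 8 0 5 3 4 0 12-13 7-3 4-4-2-33 2-2 0-6 5-10-16-18 0-16-1-2 0-8-2-1 0-13-1-2-1-13-6-13 0-4-1-2 0-8-1-1 0-7 1-1 0-5 1-2 0-10 2-2 0-4 2-5 7-8 1-4 6-5 0-4"/>
exit: north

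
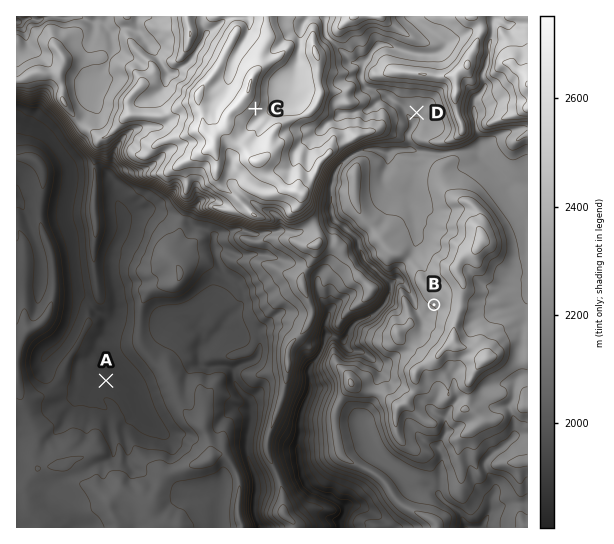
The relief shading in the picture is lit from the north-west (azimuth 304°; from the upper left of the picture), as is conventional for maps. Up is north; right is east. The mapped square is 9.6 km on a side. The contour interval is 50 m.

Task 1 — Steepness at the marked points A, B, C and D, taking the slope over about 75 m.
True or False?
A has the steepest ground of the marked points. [False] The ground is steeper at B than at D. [True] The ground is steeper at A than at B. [False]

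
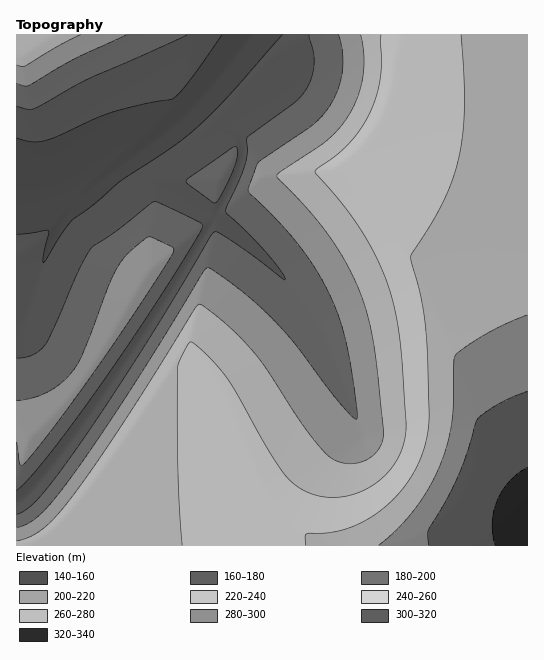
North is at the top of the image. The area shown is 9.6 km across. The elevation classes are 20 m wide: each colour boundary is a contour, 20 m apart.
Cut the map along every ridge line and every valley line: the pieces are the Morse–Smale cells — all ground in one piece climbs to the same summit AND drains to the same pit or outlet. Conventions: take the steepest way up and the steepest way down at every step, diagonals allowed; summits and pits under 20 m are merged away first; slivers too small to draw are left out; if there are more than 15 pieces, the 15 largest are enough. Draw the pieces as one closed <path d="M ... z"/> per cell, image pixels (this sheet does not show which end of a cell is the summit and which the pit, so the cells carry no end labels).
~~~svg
<path d="M527 34l-274 0-2 2-48 61-30 30-34 26 20 30 50 30 6 6-56 93-63 95-52 70-21 22-7 5 1 42 511-1z"/><path d="M138 153l-44 32-13-8-11-2-20 8-18 4 14 3 10 10 8 16-20 43-19 60-3 4-6 1 1 179 6-4 21-22 52-70 63-95 56-93-6-6-50-30z"/><path d="M251 34l-234 0-1 153 23-1 31-11 11 2 10 8 6-2 76-56 39-40z"/><path d="M38 187l-22 1 1 135 5 0 3-4 19-60 20-43-8-16-10-10z"/>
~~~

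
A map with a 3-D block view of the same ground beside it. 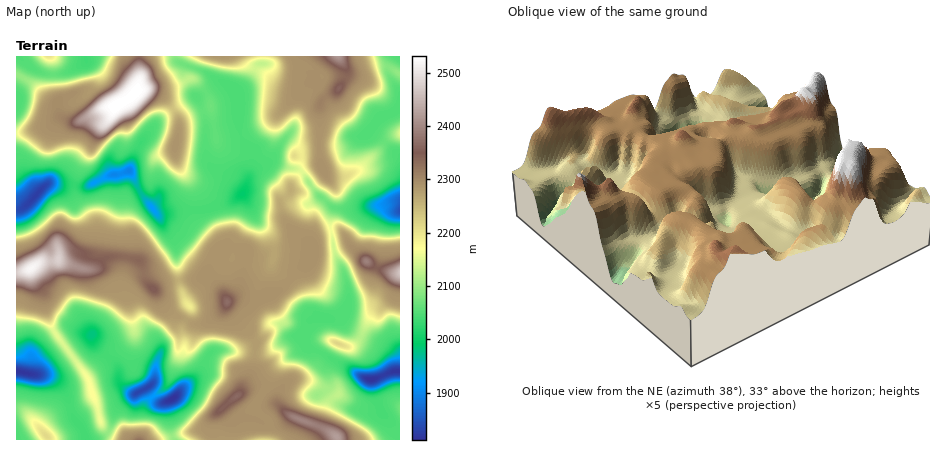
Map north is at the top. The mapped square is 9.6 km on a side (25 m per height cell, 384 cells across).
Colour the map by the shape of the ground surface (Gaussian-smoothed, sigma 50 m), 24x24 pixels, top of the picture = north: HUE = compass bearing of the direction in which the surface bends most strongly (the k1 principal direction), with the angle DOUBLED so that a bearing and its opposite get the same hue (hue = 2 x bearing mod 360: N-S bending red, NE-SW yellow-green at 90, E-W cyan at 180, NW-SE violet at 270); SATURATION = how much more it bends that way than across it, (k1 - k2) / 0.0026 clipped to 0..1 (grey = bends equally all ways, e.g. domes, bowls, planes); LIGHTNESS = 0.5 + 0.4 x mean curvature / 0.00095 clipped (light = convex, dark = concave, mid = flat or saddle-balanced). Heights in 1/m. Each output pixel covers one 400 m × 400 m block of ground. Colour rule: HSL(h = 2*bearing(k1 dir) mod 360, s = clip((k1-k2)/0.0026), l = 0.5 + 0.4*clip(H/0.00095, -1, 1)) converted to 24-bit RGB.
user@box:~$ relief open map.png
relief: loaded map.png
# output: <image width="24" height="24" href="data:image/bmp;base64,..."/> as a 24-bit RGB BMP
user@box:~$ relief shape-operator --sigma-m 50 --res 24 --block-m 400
<image width="24" height="24" href="data:image/bmp;base64,Qk32BgAAAAAAADYAAAAoAAAAGAAAABgAAAABABgAAAAAAMAGAAATCwAAEwsAAAAAAAAAAAAAbyZy0/jin37MdkqLdzd6AMdds/HZoavr4cHoUQeIz7j/x9Hub5eAkoGYt4/RkpXgY6fGdUg6TsPByfb1wsPqpM3piBd0e19zheXas8R+hkdnfGB7Tilupv9/HJIMT38eosoaeD3aIVyo8YrS7aW+RH9TdYJ8gWx/R07Q0Pf7p8znkrJkcUcfPxMRel1hcVV9YrNfrFinoXGjZ0OBueqRNJ3YeuVeBC8h/xU6DjMAPUURHG4x5LGi7bDXQ6ioYHuNgsFeibMaJCIPkz4jvJFjYqrSoYTgeoW0U4fkhhVwwiVJcS9m4/vQdzaFxxtd6NwTADMp/8zPATIpKrofHagn0a1kuGWHcXuGjHqa2qiuRpncR3qstN6oD1oGGS8E2OiBW04NRDocepVAUd9ndu94lUuAVlOV0rSrAApZ7LCSgV3SP6aHFzRe8u/ZqXqXiqqfF+WuyazlmR5ufWpRvy0DmwA8SuU1FC8ERYeJaEGBULB+vP/LYTd2o2yLjGmAo51YoCbGGwuQ8rqkH4YoBywIMi0B2sg7Wtsu0yJFTCYce0pOdxElp//sb83etX/Ce2XIkUysMzt+u//AfS5EQS4zkoNSgElxyNSbWyNSHq0Sjdhg64rOUF7jg+TngLmT682mHRllR3RPRWCXwP/zuBiF5U1oYHE7olGMpFgxZNawY+kiO2h4hVOWdD01mF80tsYtfB61ourOdbnUwGrCoWR+XI5Wl5F7n0kaqsMcNXSIcX91eXxQVG10yzx/45qaQxc6coHGjbJx5aWqGA0maTwfOsLQquPVmm3EY82CdrdwPAw1lLw7glStotnfZnKGpX+v5LnCH0ooRUgeUMQ3S3Z9hSJ7vpdvoJzdlZA6RbQ7goxOtjLacNfLYa6ceIKCfE+KvOPJsmS2VCSef6eOU656o1ZRg3OHfYCFn4KW1I3fmrbZX7mPKhxa2nQoba9anEcs6db1y6bYmTu6XL3btL7oXIDGWGhua55kfZ5eWeHXvCzqoIaMe4J5f314hYJ9coR9iXWAin+Jt5mXgsOHGwMw4emeJLzmx8/2LJlA9bTc64/RPGOfmlCZpXGze3q/i6m8oNivRxqJG0ht4aC0in9/fH1/iIuBeHiSc2qLgoF+m5WF6A3uPwDEv/nZkjfAL283nGndiTOz9O7XezycelNRfnZfiHZifrh7eOWSYRdaMWZRMMGs4LPNjKKvnczdlkrWrV54gYh/laGHMQB00frVTcnqeZPhVVHhMzldl0yK79K+P03q2ZHZos3QaonR1O/GYx5pnyxsj4F7I2pJT9E75MOoYSMwNQop0tWagbq6tN/QABeyv/uBXBodV7Q0Ln9YCygTOJZN1O9HLA0NUr0xwHQ6Uj0n2c0tLwQmla5ti5R2eoFyX4BJXIAtiEVzHyVf6++tbI0yYZ8nPAkQZnIUj7E1PjwTcmcrOH45Bi0YvVYq07pkDIRPz4fIqZrPxQusUGPSS55LlIdJZI1wiYh+k4VXPFZfJG6y7re73um9XwBW8so0a9mRb3o2yXKlZIk1y2a5izFFC1snvMp4zGchDTgEKzoHZAtDwqRmdR47mvSSQ2mbg3iBmoCISWGJOo5aTLk19RQLhgCx1/HboWjfoInaa667oH+9lVGHzRosI50eRC8j+sx5EFBd1pTBDoCQ42Dqsejk0Om2IilShHx5g32Gen6OdoN4Khto7WTWjtiGsd2aJTRUunevwYSrZluFhiRgw+fh1bfoQW7T6bR87tMHE0AMJIxVGFJg8MrE6dy4FyJSipGAen2DgHJ8f01CCmEz0ih2w8uF2NhlJ0FOU2NCpllInit00bT0v5uZhGuM4VLXOE7E+dLZH4ewE60XCikj1tYj9PDXHxpggo94enh/bkOCz22iwt9/CCsqz9uM3KSSUysiMHdMZX5/MYzBDisw6LyodJaFJJJ8v2r2463K8LTx57/NDy8/AOxIut+RZSJ+gpl9dnd/MTJsq8Od5brLDEDjjMKFonJ03a7IKZaLR2RDUntVFiI8wu6/xLjkq4vSEmVDU4Lh7KPZ4K3FjrLweN/APx8zUHJDknt2fXaANDZimbByrJWDi4CRbIqEvluqlMRp4FKmQtGCNIGWY9rTOJsVP1IKQJIO42bueiGFh5c78tzZdLnicoXKlSzgXHzRYj0qWkkgKWE9ZsSStWmHlY2BfYF+R3Ni1o9uaomqxezVRBJnbzVGlx8lcudxNn1vL0smJVBfncxUuexu2EdVVB1QLQgGgxcCYLHvrNPoI7JRGykKa5UemJx4eVRjjkxaiumMXbeObi/CQGGx"/>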